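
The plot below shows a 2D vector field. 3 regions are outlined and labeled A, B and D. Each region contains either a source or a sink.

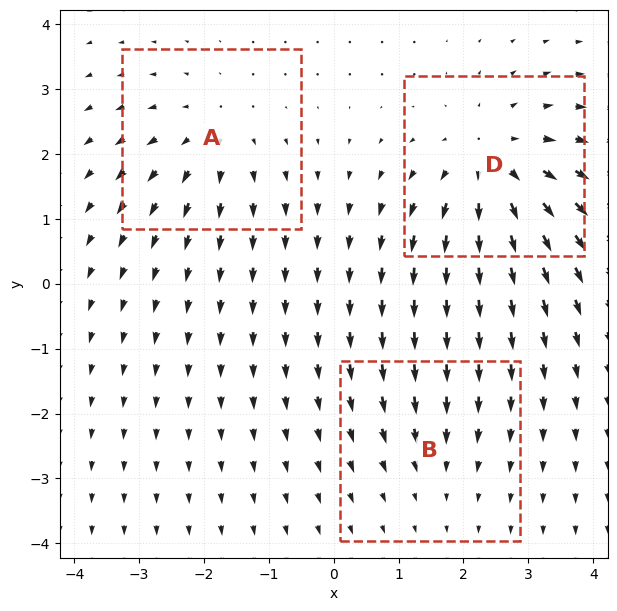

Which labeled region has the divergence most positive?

Divergence at each region's feature centre — A: about +3, B: about -2, D: about +5. Region D is most positive.

D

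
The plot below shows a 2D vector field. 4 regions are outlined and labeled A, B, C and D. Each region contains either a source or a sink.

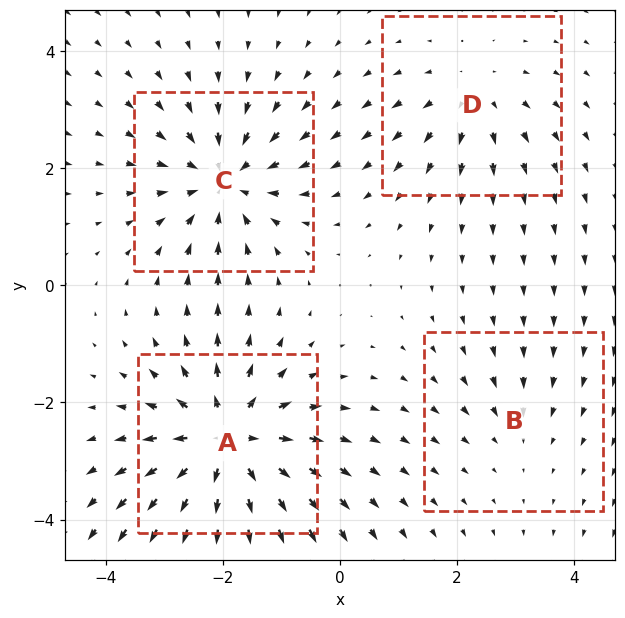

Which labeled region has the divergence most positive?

Divergence at each region's feature centre — A: about +7, B: about -2, C: about -5, D: about +3. Region A is most positive.

A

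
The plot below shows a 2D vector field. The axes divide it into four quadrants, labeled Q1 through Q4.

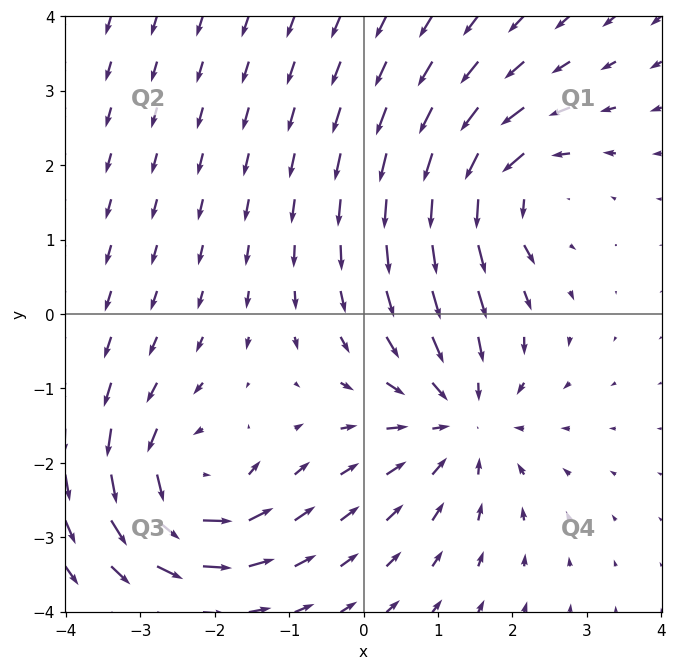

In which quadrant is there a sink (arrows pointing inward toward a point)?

Q4

The sink sits at approximately (1.3, -1.4), which lies in quadrant Q4. The divergence there is about -4, negative as expected for a sink.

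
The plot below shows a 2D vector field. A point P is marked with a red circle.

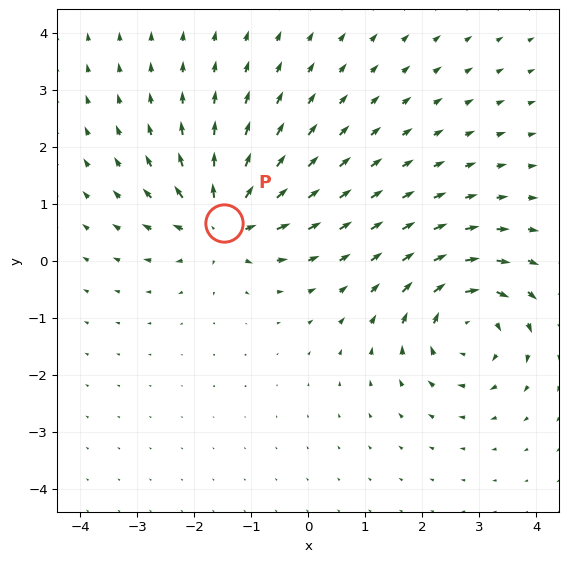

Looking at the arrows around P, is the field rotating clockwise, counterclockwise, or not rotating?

not rotating

Near P at (-1.5, 0.7) the arrows show no circulation. The curl there is ≈0.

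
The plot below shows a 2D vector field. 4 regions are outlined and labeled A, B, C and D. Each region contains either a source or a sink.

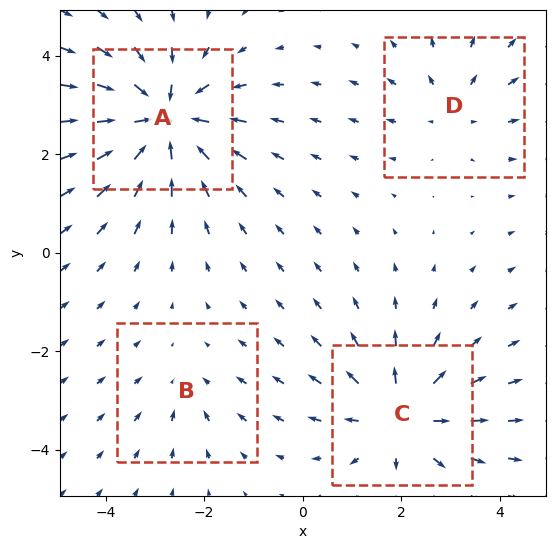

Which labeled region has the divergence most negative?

A

Divergence at each region's feature centre — A: about -6, B: about -2, C: about +5, D: about +3. Region A is most negative.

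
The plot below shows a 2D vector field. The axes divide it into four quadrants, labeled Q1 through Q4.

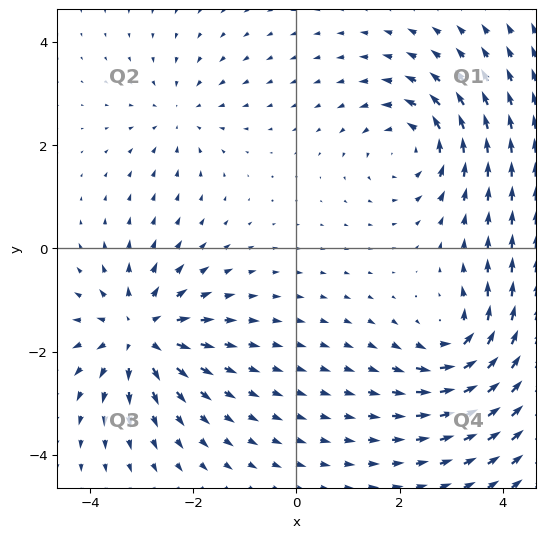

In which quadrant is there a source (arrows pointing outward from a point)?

The source sits at approximately (-3.0, -1.6), which lies in quadrant Q3. The divergence there is about +6, positive as expected for a source.

Q3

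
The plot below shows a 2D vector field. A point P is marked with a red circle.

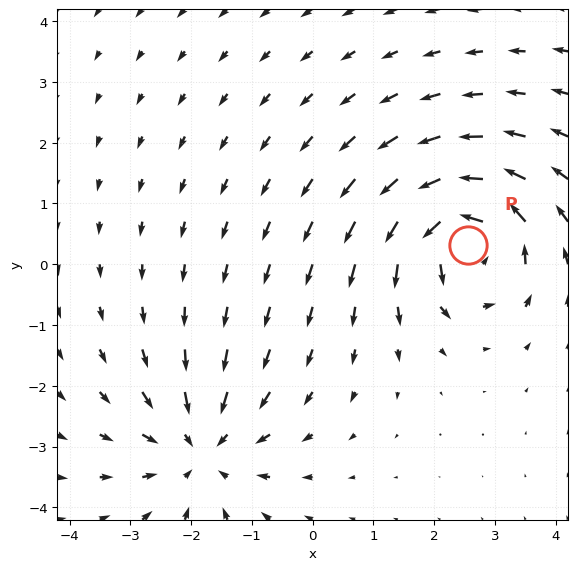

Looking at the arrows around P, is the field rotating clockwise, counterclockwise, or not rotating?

counterclockwise

Near P at (2.6, 0.3) the arrows circulate counterclockwise. The curl (z-component) there is about +6; positive curl means counterclockwise rotation.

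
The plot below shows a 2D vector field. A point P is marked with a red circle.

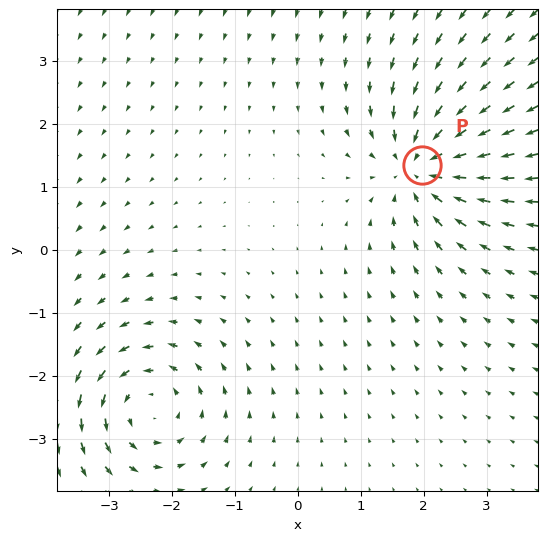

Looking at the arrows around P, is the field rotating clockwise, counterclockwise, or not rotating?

not rotating

Near P at (2.0, 1.3) the arrows show no circulation. The curl there is ≈0.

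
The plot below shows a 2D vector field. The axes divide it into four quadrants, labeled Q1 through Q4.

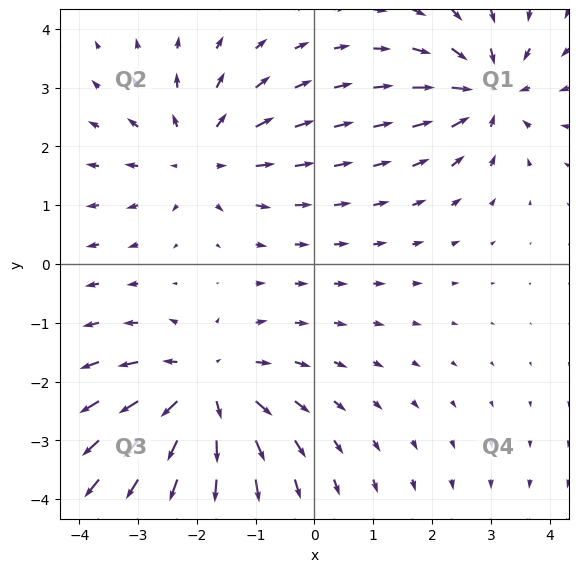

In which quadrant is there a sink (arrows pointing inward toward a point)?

The sink sits at approximately (2.9, 2.9), which lies in quadrant Q1. The divergence there is about -5, negative as expected for a sink.

Q1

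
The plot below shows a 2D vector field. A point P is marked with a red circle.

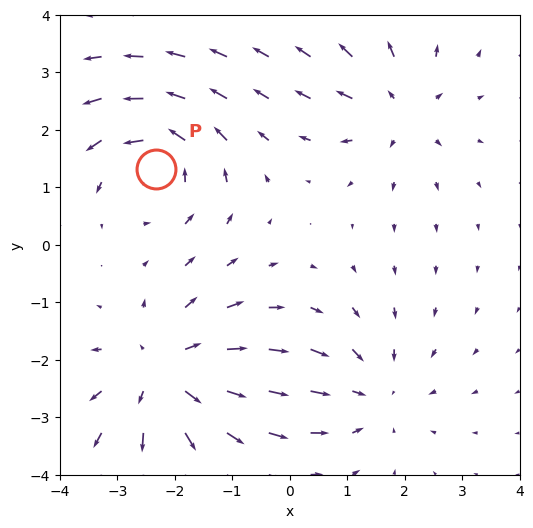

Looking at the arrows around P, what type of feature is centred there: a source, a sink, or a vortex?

vortex

At P (-2.3, 1.3) the arrows circulate counterclockwise. Divergence ≈0, curl about +4 — near-zero divergence with nonzero curl is a vortex.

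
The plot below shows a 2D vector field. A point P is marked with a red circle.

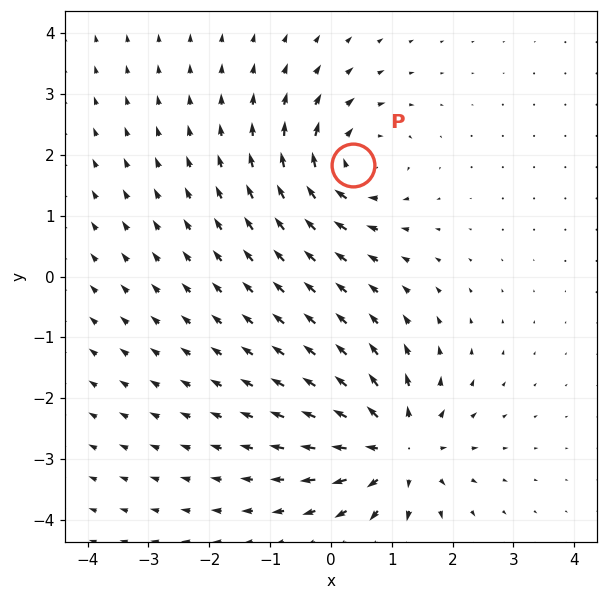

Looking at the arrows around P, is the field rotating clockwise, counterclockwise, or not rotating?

Near P at (0.4, 1.8) the arrows circulate clockwise. The curl (z-component) there is about -5; negative curl means clockwise rotation.

clockwise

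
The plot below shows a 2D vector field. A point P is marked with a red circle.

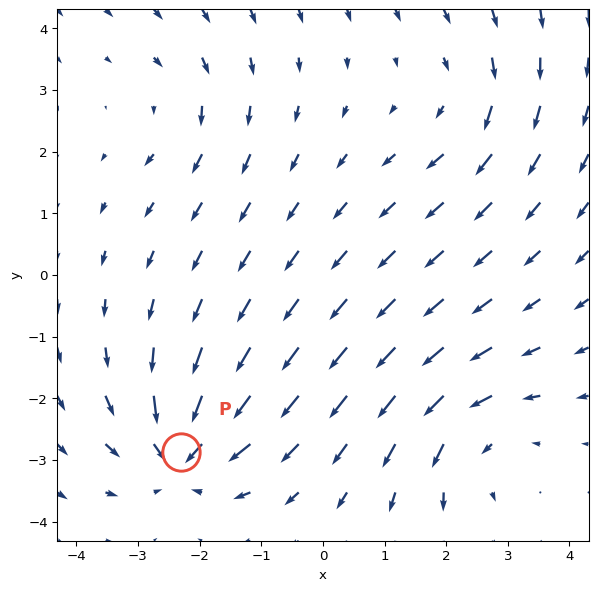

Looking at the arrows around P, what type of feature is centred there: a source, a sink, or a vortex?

At P (-2.3, -2.9) the arrows converge inward. Divergence about -6, curl ≈0 — negative divergence with near-zero curl is a sink.

sink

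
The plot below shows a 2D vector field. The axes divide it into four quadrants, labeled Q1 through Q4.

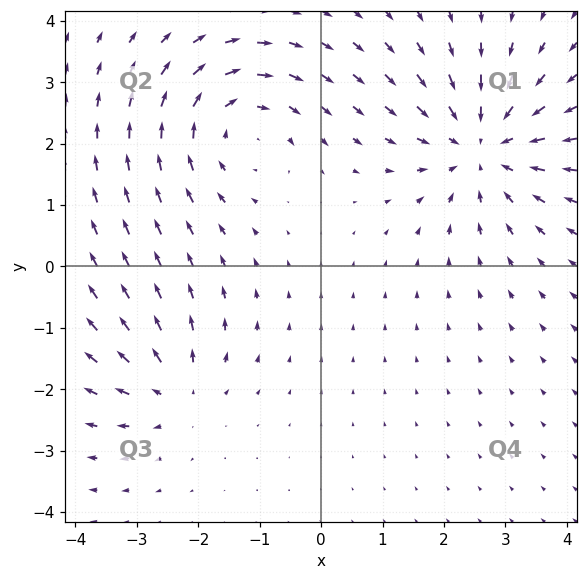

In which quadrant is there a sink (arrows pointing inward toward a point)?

Q1

The sink sits at approximately (2.6, 1.9), which lies in quadrant Q1. The divergence there is about -4, negative as expected for a sink.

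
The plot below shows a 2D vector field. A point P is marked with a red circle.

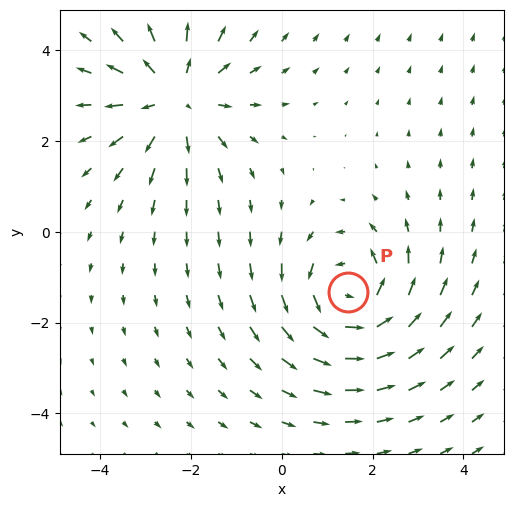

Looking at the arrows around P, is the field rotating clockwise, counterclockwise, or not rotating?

counterclockwise

Near P at (1.5, -1.3) the arrows circulate counterclockwise. The curl (z-component) there is about +4; positive curl means counterclockwise rotation.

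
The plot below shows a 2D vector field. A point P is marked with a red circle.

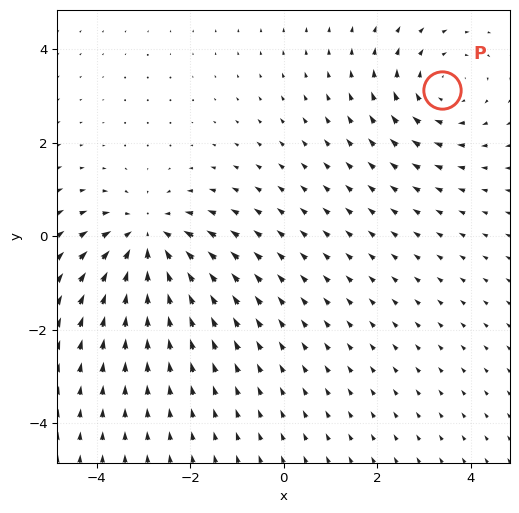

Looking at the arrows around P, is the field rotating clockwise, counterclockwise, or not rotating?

Near P at (3.4, 3.1) the arrows circulate clockwise. The curl (z-component) there is about -2; negative curl means clockwise rotation.

clockwise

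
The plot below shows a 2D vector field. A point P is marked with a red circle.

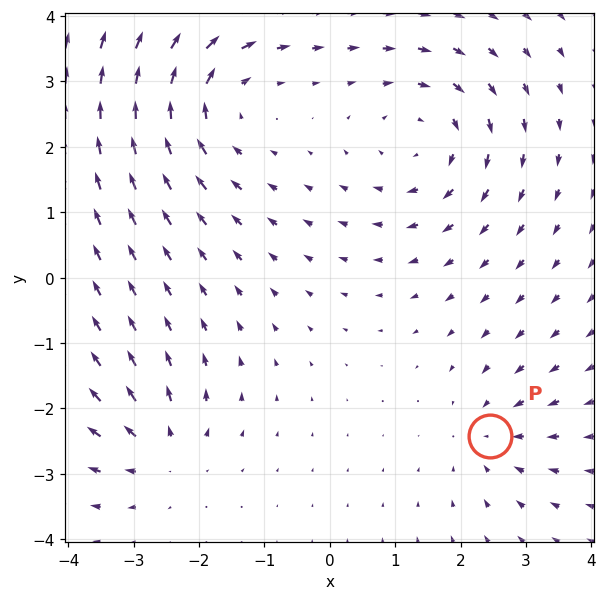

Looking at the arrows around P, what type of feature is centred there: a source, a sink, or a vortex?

At P (2.4, -2.4) the arrows converge inward. Divergence about -3, curl ≈0 — negative divergence with near-zero curl is a sink.

sink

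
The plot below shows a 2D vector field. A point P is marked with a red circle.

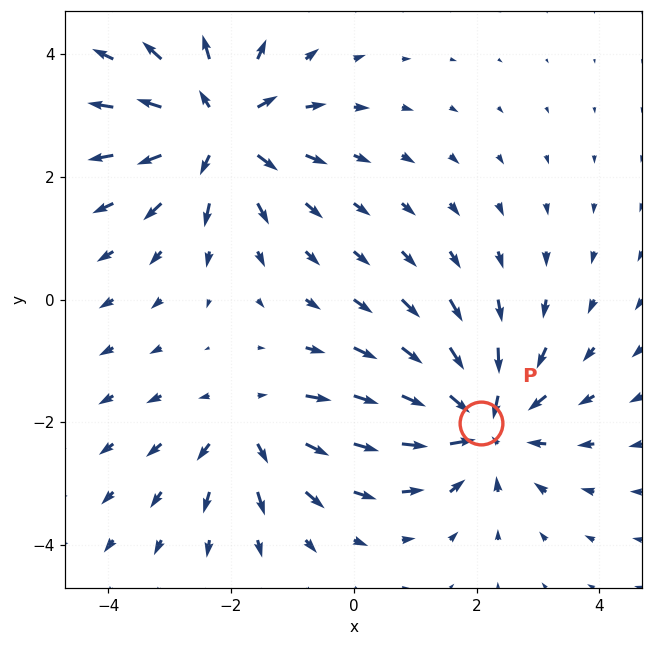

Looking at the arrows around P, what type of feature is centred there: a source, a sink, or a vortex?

sink

At P (2.1, -2.0) the arrows converge inward. Divergence about -5, curl ≈0 — negative divergence with near-zero curl is a sink.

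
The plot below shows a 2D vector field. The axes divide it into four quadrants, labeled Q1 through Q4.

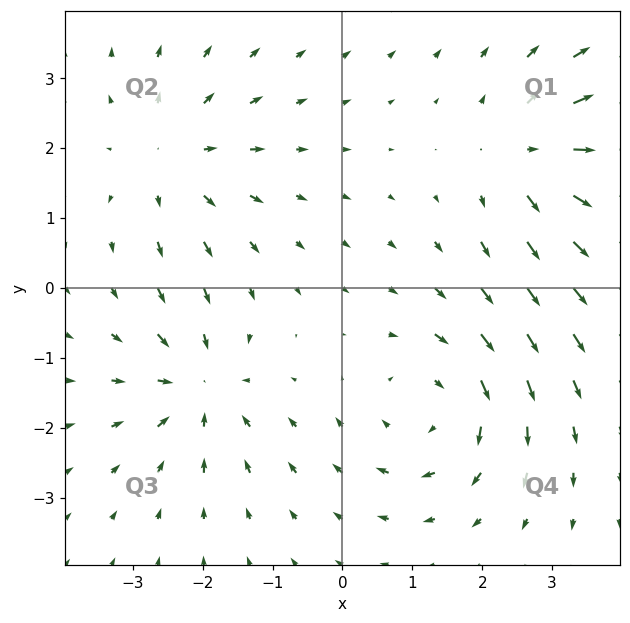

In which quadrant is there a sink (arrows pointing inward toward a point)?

The sink sits at approximately (-2.0, -1.4), which lies in quadrant Q3. The divergence there is about -5, negative as expected for a sink.

Q3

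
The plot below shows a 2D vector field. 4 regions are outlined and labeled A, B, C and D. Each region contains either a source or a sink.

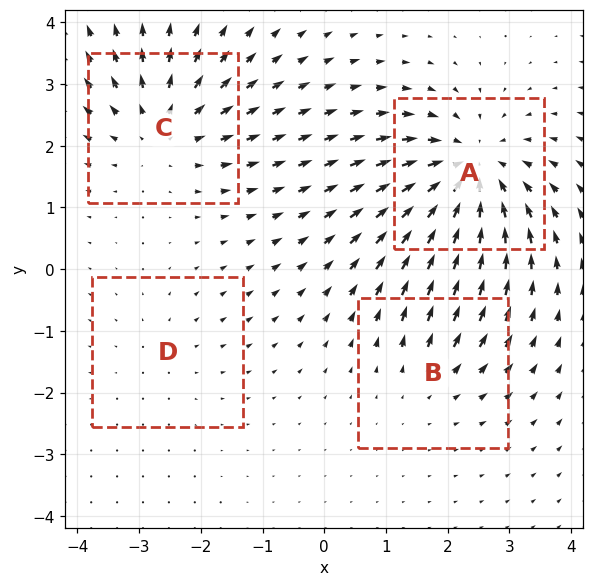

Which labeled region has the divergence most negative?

Divergence at each region's feature centre — A: about -7, B: about +3, C: about +5, D: about +2. Region A is most negative.

A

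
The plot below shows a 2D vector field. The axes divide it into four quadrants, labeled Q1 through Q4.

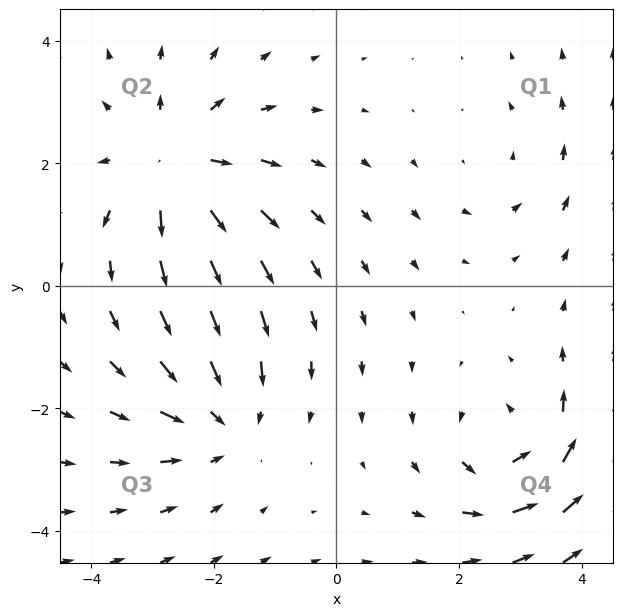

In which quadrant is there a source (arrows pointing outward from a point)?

Q2

The source sits at approximately (-2.7, 2.0), which lies in quadrant Q2. The divergence there is about +5, positive as expected for a source.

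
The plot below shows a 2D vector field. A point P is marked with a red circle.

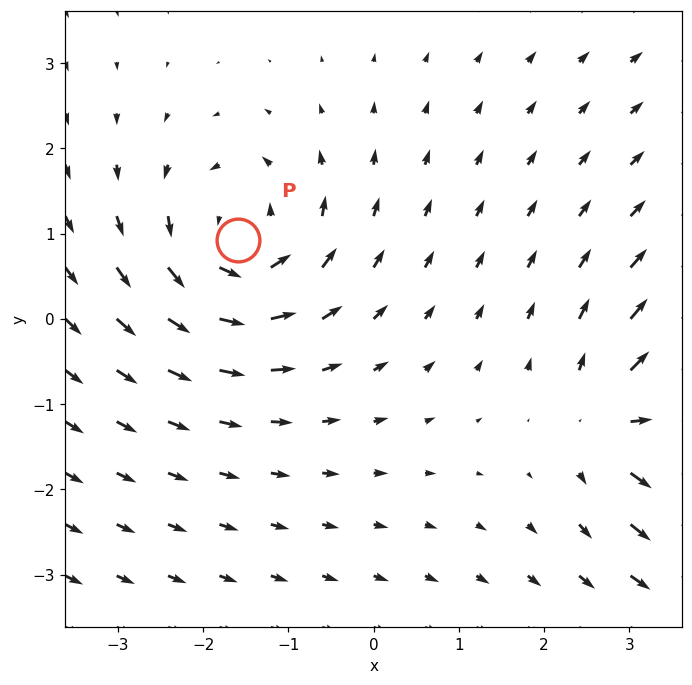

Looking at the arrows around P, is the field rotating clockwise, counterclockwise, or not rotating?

Near P at (-1.6, 0.9) the arrows circulate counterclockwise. The curl (z-component) there is about +4; positive curl means counterclockwise rotation.

counterclockwise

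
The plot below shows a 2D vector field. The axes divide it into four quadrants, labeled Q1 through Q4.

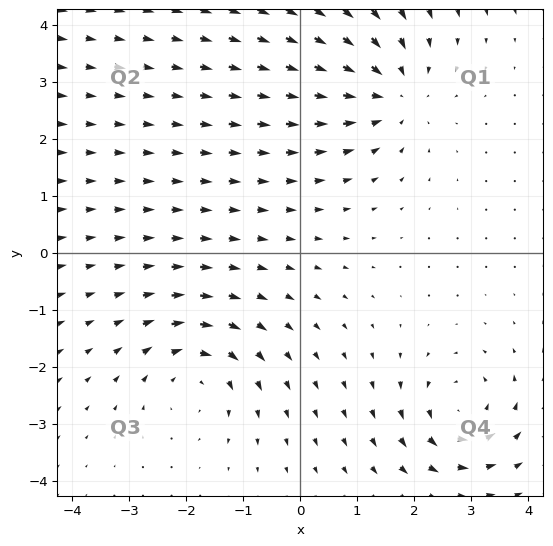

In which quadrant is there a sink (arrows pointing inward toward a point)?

The sink sits at approximately (1.6, 2.8), which lies in quadrant Q1. The divergence there is about -3, negative as expected for a sink.

Q1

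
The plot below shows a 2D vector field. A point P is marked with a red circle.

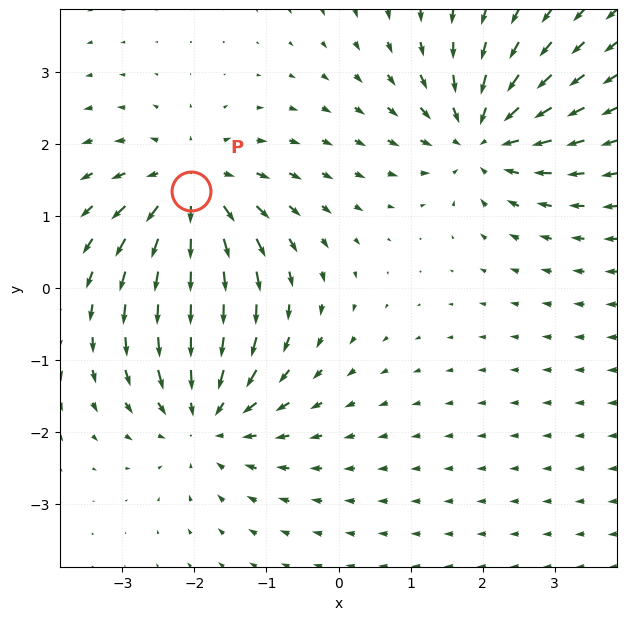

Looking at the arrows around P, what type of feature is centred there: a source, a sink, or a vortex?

At P (-2.0, 1.3) the arrows spread outward. Divergence about +6, curl ≈0 — positive divergence with near-zero curl is a source.

source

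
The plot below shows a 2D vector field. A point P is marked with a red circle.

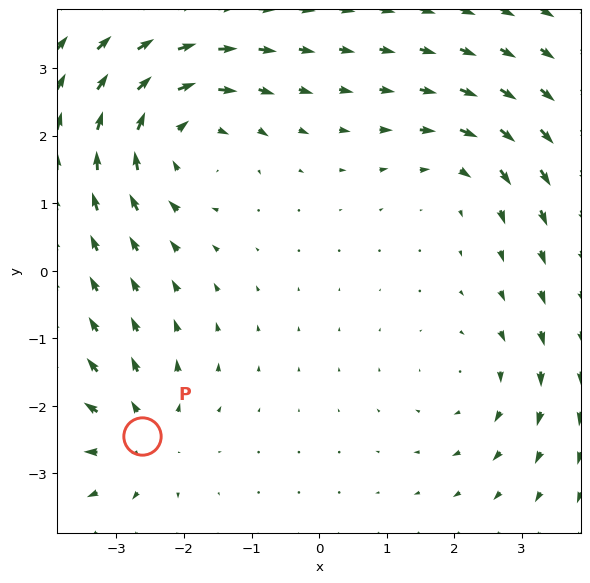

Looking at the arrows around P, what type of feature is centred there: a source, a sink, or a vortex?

At P (-2.6, -2.4) the arrows spread outward. Divergence about +3, curl ≈0 — positive divergence with near-zero curl is a source.

source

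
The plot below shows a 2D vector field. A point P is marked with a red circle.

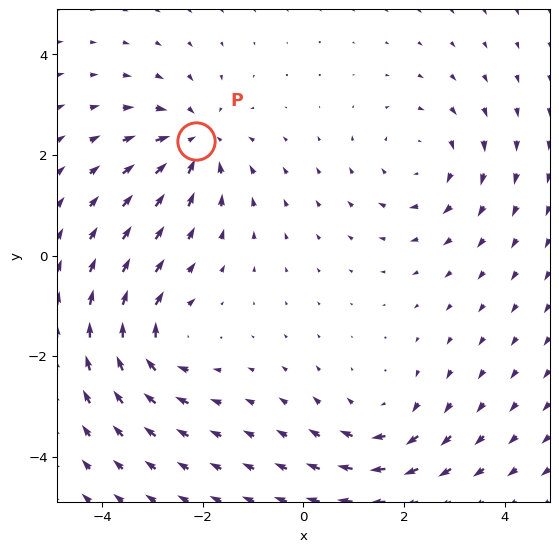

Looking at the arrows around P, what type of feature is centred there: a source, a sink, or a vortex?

sink

At P (-2.1, 2.3) the arrows converge inward. Divergence about -5, curl ≈0 — negative divergence with near-zero curl is a sink.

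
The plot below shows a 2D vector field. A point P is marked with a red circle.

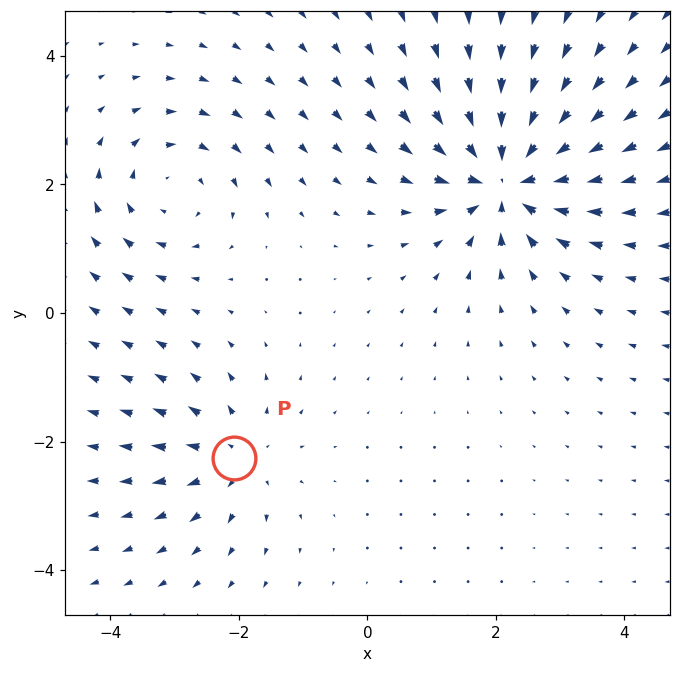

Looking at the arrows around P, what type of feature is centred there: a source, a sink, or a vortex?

source

At P (-2.1, -2.2) the arrows spread outward. Divergence about +3, curl ≈0 — positive divergence with near-zero curl is a source.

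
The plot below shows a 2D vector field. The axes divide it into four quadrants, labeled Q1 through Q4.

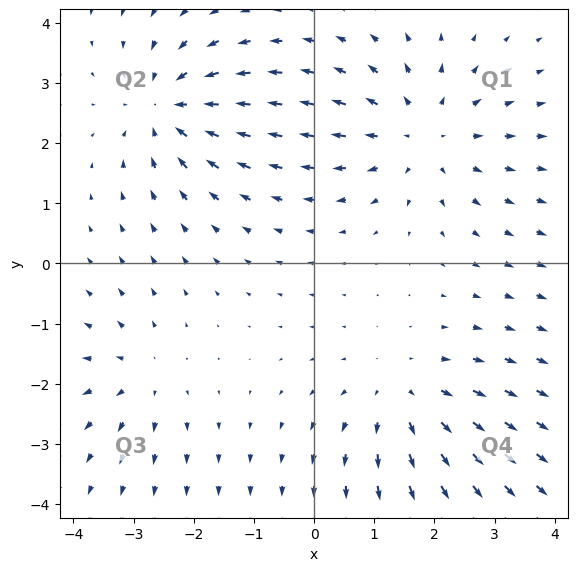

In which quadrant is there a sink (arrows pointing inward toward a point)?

Q2

The sink sits at approximately (-2.4, 2.6), which lies in quadrant Q2. The divergence there is about -4, negative as expected for a sink.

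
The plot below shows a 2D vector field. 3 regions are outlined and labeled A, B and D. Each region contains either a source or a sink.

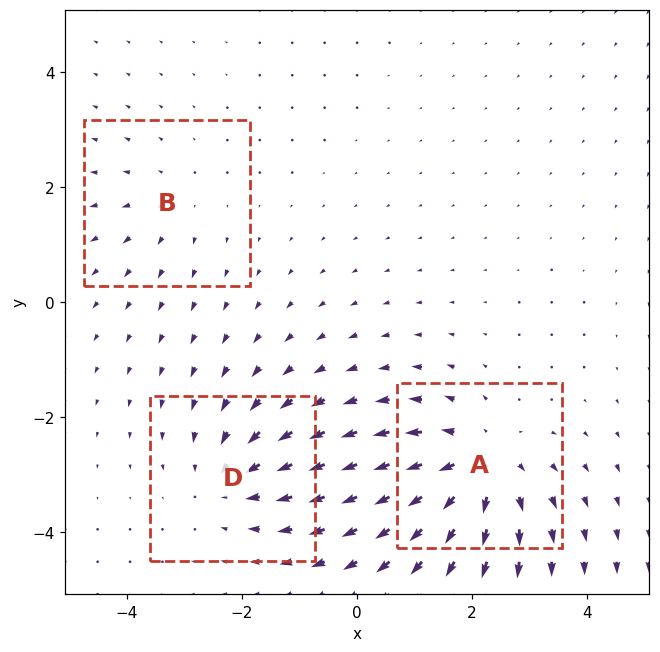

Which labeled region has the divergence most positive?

A

Divergence at each region's feature centre — A: about +5, B: about +2, D: about -3. Region A is most positive.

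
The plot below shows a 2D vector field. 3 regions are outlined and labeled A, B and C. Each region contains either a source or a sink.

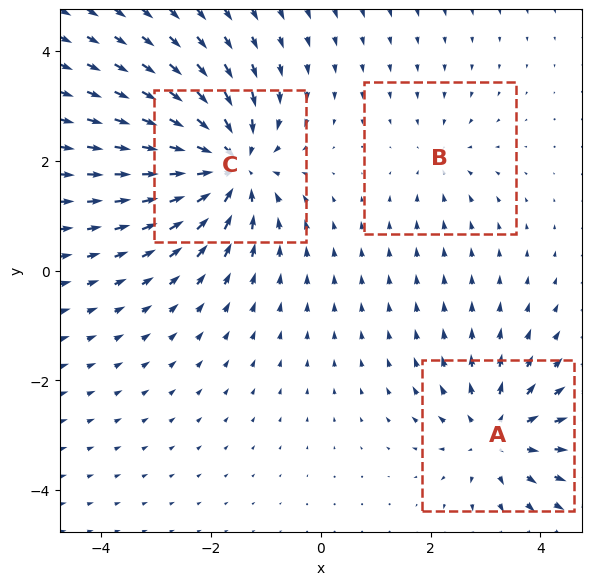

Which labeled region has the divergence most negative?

C

Divergence at each region's feature centre — A: about +4, B: about -2, C: about -5. Region C is most negative.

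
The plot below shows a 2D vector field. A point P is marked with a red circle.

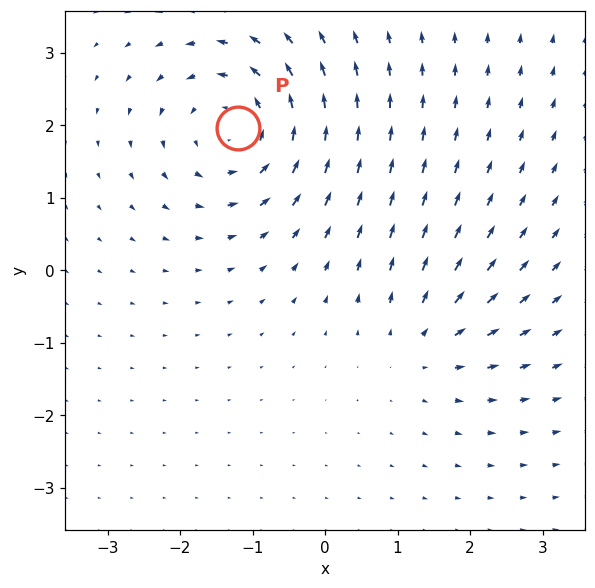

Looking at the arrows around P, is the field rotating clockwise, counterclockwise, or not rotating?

counterclockwise

Near P at (-1.2, 2.0) the arrows circulate counterclockwise. The curl (z-component) there is about +5; positive curl means counterclockwise rotation.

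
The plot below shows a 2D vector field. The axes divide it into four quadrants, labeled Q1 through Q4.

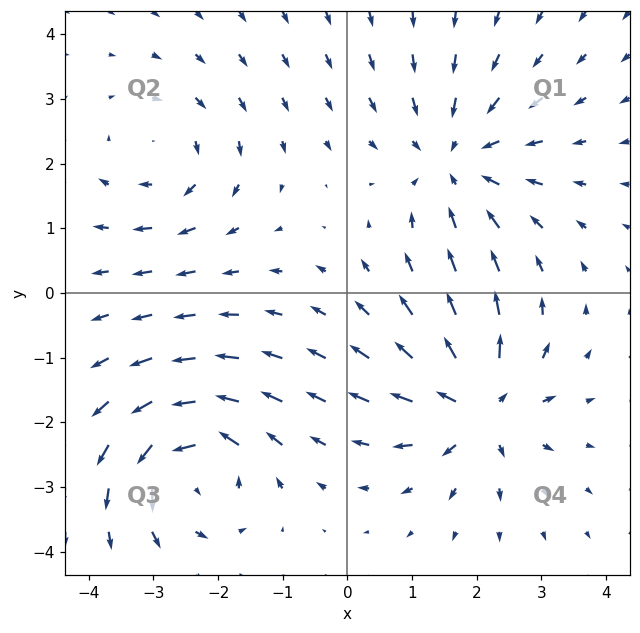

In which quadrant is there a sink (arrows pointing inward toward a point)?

Q1

The sink sits at approximately (1.7, 2.0), which lies in quadrant Q1. The divergence there is about -4, negative as expected for a sink.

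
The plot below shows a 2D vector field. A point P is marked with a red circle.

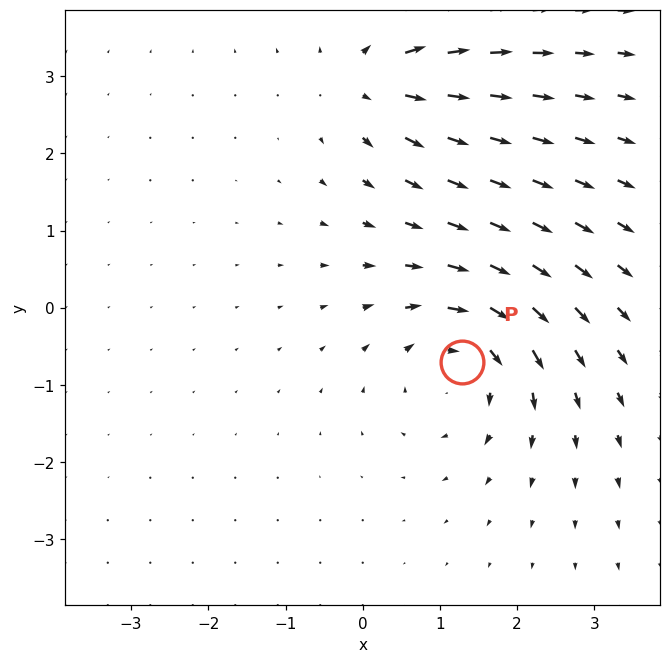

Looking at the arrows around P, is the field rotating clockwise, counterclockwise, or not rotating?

Near P at (1.3, -0.7) the arrows circulate clockwise. The curl (z-component) there is about -5; negative curl means clockwise rotation.

clockwise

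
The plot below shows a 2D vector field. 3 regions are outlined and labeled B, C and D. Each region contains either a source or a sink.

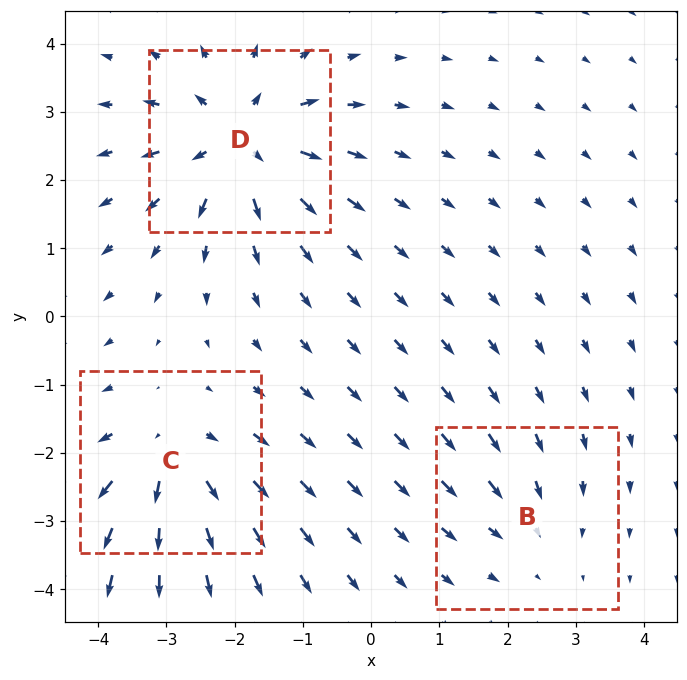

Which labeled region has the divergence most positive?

D

Divergence at each region's feature centre — B: about -2, C: about +4, D: about +5. Region D is most positive.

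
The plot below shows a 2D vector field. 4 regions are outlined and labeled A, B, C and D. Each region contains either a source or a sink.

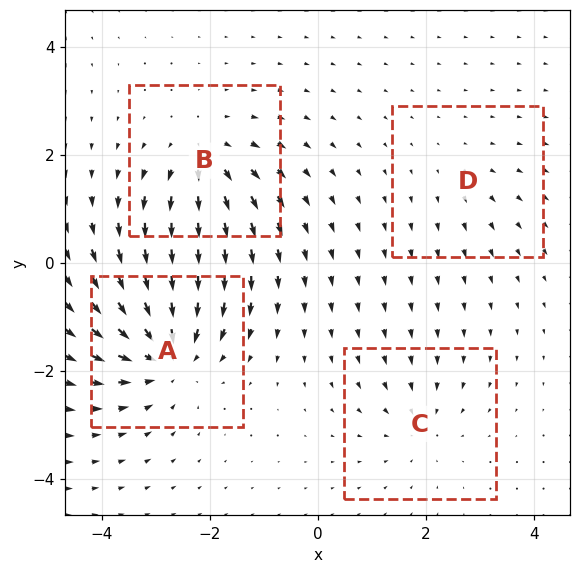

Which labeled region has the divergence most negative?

Divergence at each region's feature centre — A: about -7, B: about +5, C: about -3, D: about +2. Region A is most negative.

A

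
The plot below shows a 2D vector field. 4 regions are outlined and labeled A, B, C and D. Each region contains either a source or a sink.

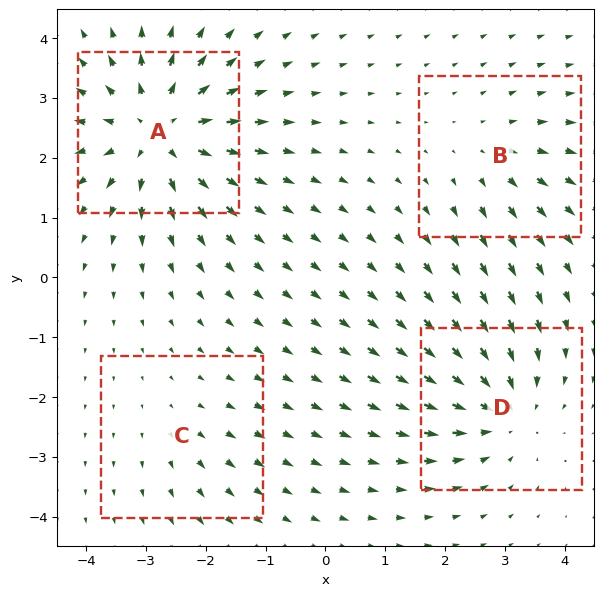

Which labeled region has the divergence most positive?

A

Divergence at each region's feature centre — A: about +7, B: about +3, C: about +2, D: about -5. Region A is most positive.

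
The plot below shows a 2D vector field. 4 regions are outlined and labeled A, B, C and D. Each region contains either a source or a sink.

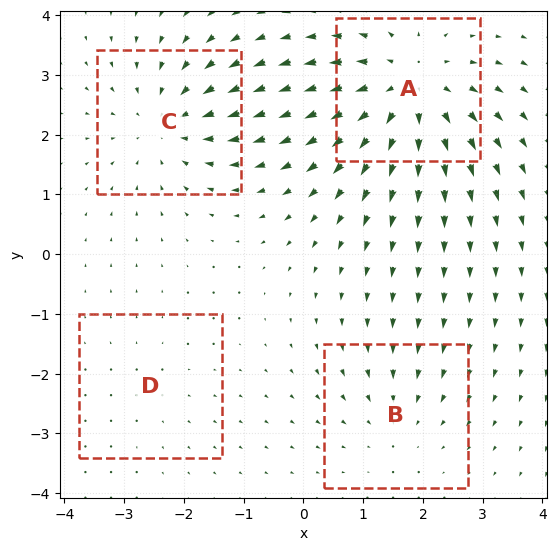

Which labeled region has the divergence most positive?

Divergence at each region's feature centre — A: about +6, B: about -3, C: about -5, D: about +2. Region A is most positive.

A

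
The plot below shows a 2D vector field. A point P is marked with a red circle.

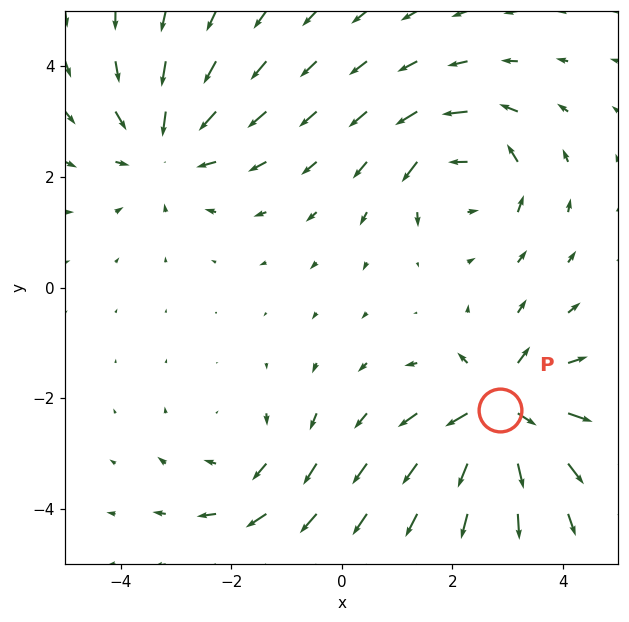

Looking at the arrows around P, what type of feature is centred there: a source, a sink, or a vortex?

At P (2.9, -2.2) the arrows spread outward. Divergence about +7, curl ≈0 — positive divergence with near-zero curl is a source.

source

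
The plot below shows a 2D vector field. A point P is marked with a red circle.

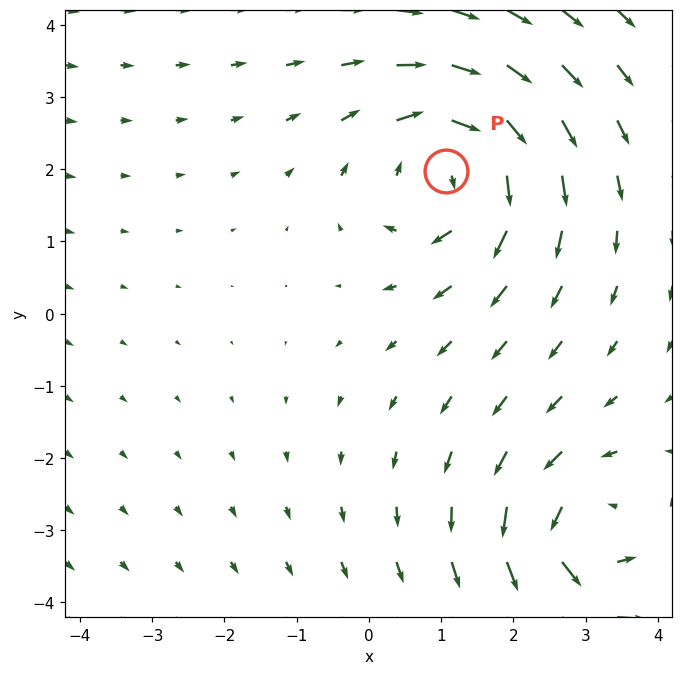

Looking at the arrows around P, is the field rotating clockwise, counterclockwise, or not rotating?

Near P at (1.1, 2.0) the arrows circulate clockwise. The curl (z-component) there is about -4; negative curl means clockwise rotation.

clockwise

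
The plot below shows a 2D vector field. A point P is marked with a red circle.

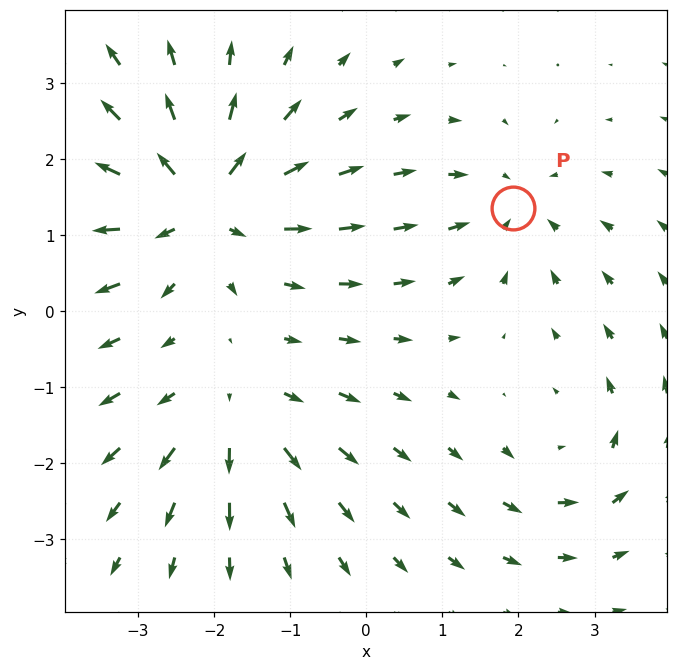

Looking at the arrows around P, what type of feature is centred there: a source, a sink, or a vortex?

sink

At P (1.9, 1.4) the arrows converge inward. Divergence about -3, curl ≈0 — negative divergence with near-zero curl is a sink.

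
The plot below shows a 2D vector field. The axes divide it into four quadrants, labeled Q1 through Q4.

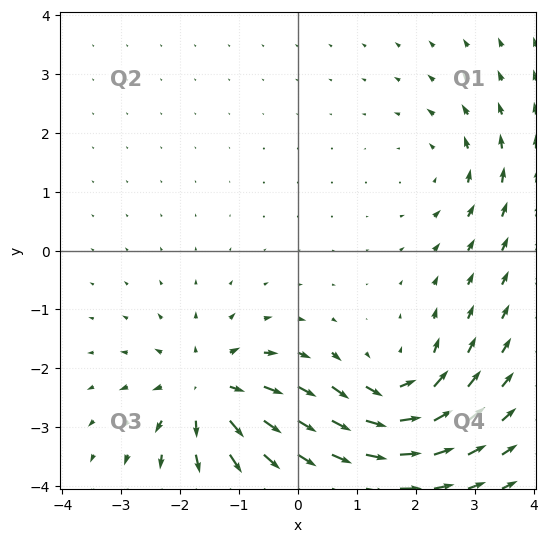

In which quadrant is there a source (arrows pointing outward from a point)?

The source sits at approximately (-1.5, -2.4), which lies in quadrant Q3. The divergence there is about +6, positive as expected for a source.

Q3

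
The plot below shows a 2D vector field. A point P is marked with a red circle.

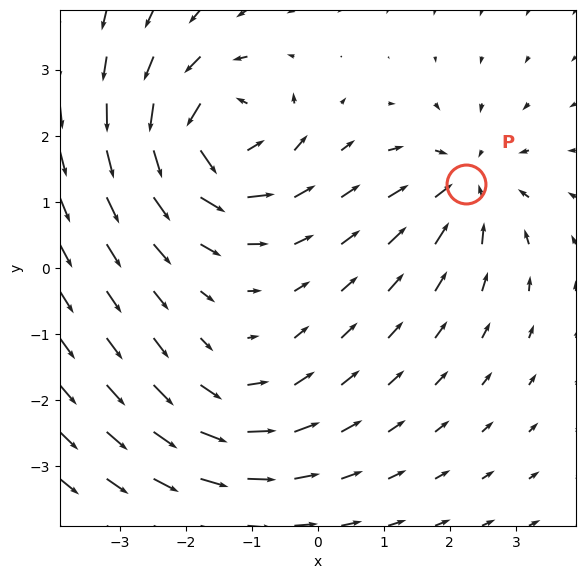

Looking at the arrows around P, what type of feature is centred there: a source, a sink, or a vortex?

At P (2.2, 1.3) the arrows converge inward. Divergence about -4, curl ≈0 — negative divergence with near-zero curl is a sink.

sink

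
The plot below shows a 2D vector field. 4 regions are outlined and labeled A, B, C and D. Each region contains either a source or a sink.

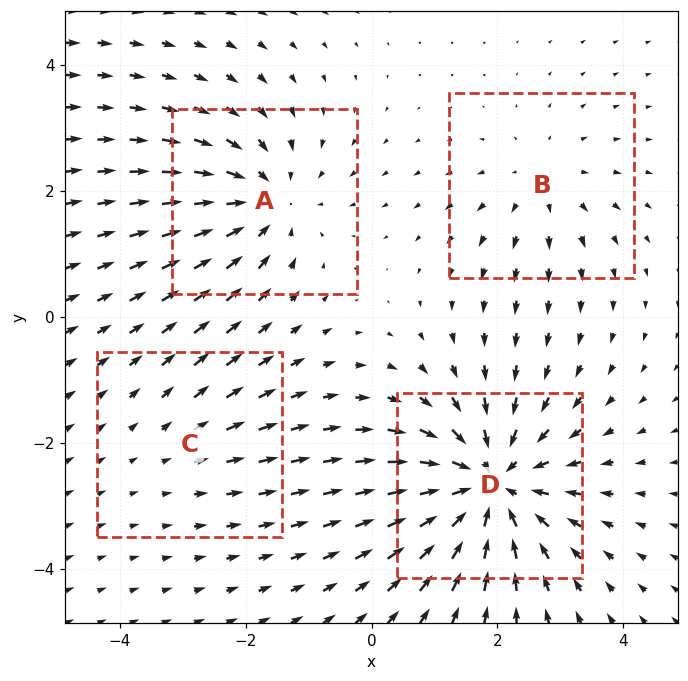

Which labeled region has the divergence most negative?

D

Divergence at each region's feature centre — A: about -5, B: about +3, C: about +2, D: about -7. Region D is most negative.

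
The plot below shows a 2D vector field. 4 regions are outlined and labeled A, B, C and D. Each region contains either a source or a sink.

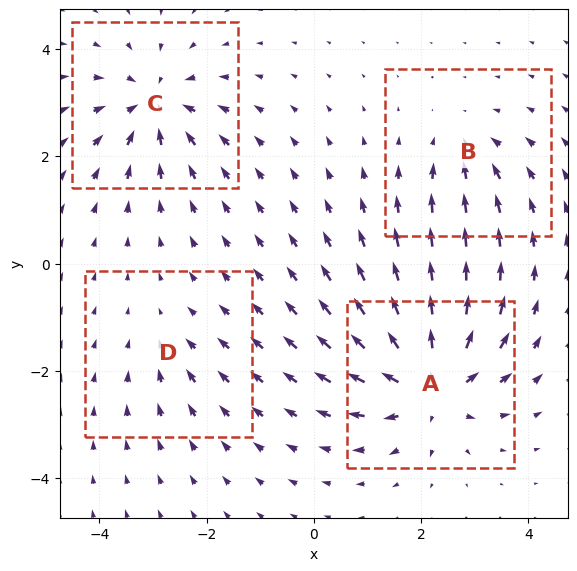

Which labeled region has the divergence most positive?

A

Divergence at each region's feature centre — A: about +8, B: about -4, C: about -6, D: about -2. Region A is most positive.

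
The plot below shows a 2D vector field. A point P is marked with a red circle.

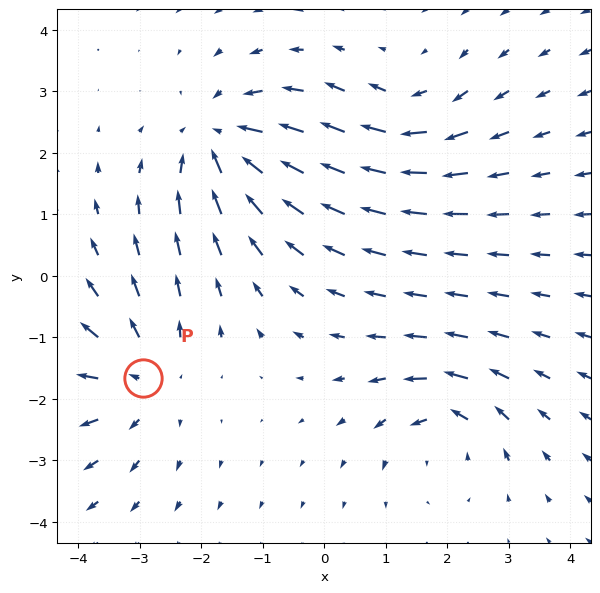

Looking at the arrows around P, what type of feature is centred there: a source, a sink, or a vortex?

At P (-2.9, -1.7) the arrows spread outward. Divergence about +4, curl ≈0 — positive divergence with near-zero curl is a source.

source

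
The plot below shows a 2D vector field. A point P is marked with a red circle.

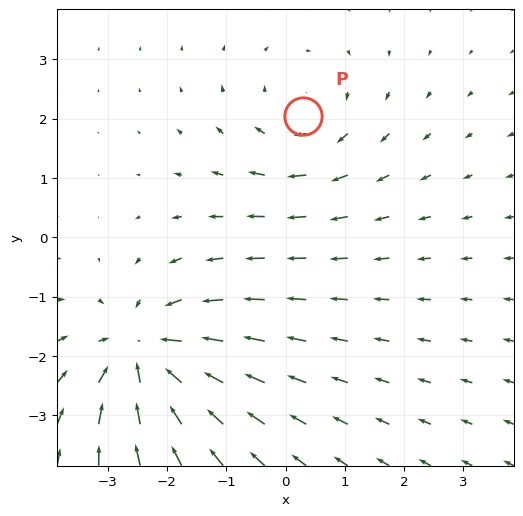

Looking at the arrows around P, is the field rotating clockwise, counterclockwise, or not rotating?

clockwise

Near P at (0.3, 2.0) the arrows circulate clockwise. The curl (z-component) there is about -2; negative curl means clockwise rotation.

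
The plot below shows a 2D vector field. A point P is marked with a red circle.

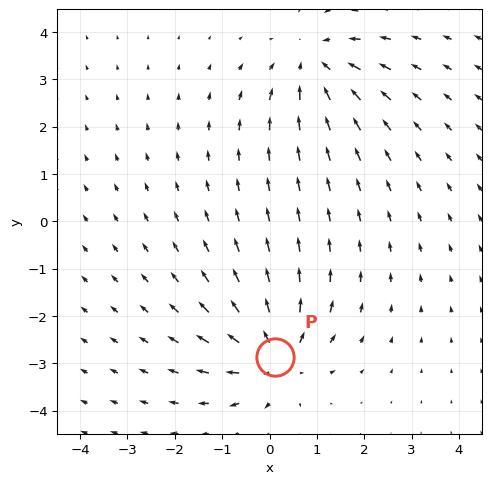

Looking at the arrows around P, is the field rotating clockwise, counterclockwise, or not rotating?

not rotating

Near P at (0.1, -2.9) the arrows show no circulation. The curl there is ≈0.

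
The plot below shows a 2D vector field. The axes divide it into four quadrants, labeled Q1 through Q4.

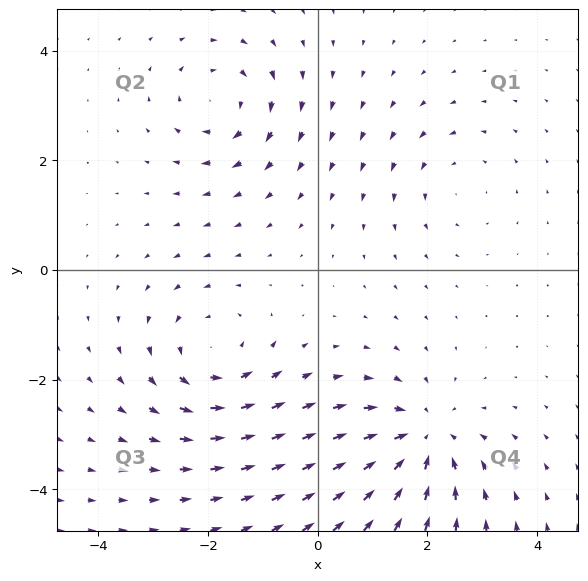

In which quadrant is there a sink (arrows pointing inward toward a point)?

The sink sits at approximately (1.9, -3.1), which lies in quadrant Q4. The divergence there is about -5, negative as expected for a sink.

Q4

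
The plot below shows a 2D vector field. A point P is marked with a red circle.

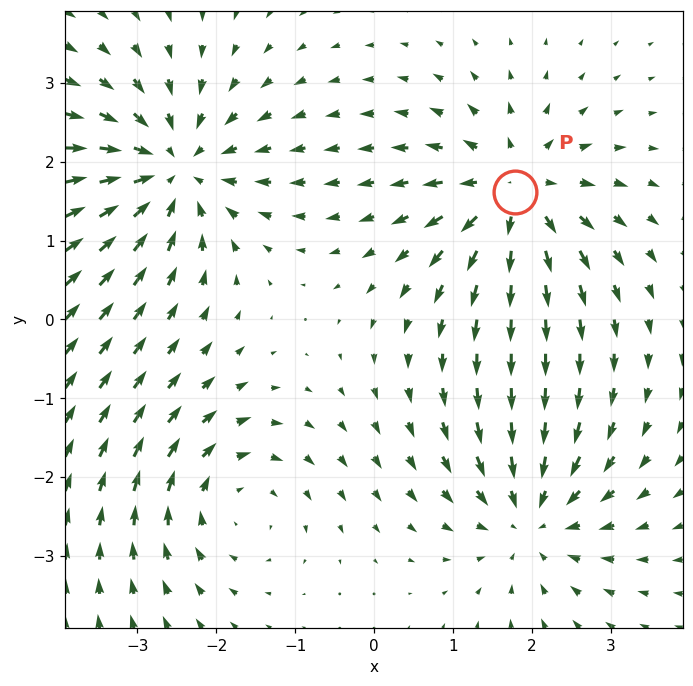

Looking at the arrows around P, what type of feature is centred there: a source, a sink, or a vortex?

At P (1.8, 1.6) the arrows spread outward. Divergence about +6, curl ≈0 — positive divergence with near-zero curl is a source.

source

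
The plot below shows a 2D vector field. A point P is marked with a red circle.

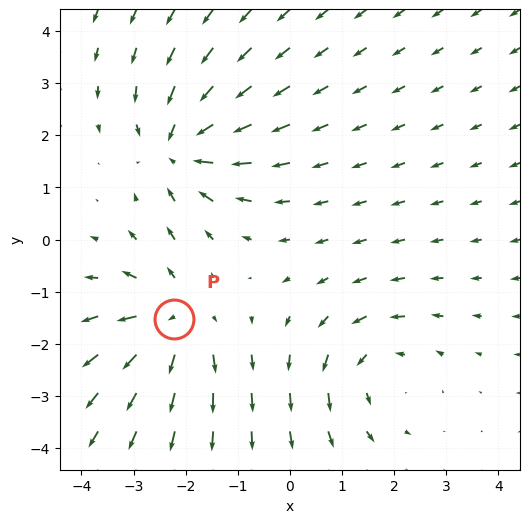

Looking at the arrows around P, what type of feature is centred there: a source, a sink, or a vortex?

At P (-2.2, -1.5) the arrows spread outward. Divergence about +3, curl ≈0 — positive divergence with near-zero curl is a source.

source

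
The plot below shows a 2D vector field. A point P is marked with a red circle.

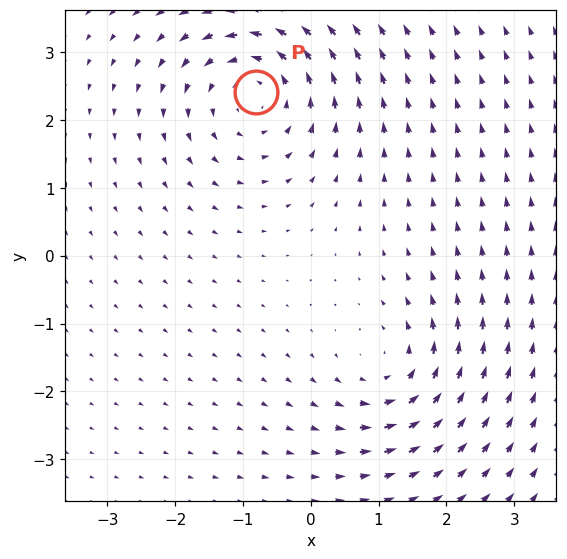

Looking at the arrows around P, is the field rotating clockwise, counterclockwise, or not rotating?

Near P at (-0.8, 2.4) the arrows circulate counterclockwise. The curl (z-component) there is about +4; positive curl means counterclockwise rotation.

counterclockwise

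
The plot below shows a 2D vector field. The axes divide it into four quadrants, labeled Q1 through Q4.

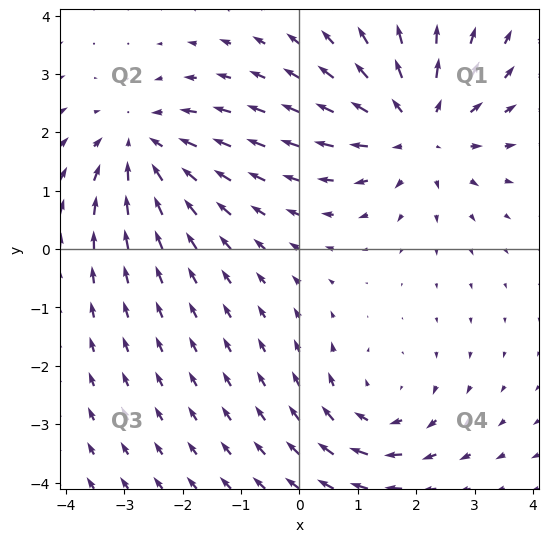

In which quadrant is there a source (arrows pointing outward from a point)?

The source sits at approximately (2.0, 2.1), which lies in quadrant Q1. The divergence there is about +4, positive as expected for a source.

Q1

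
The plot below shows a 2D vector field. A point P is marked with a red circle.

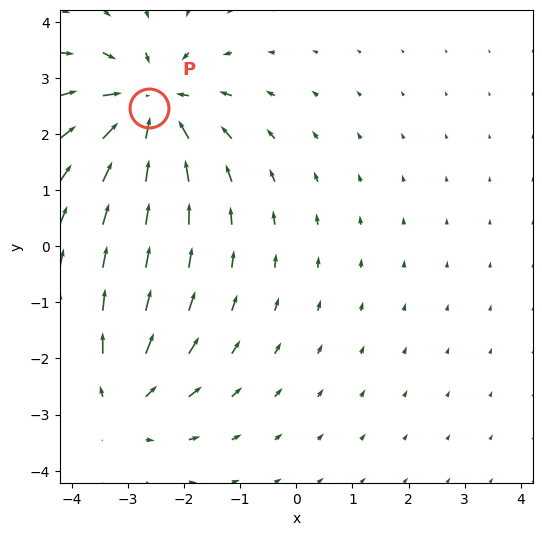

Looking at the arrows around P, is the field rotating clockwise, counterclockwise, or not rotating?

Near P at (-2.6, 2.5) the arrows show no circulation. The curl there is ≈0.

not rotating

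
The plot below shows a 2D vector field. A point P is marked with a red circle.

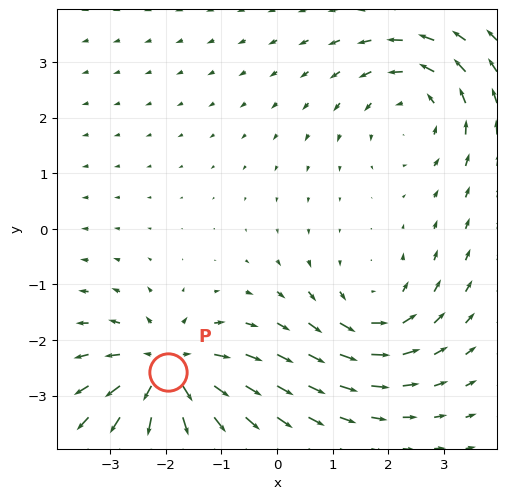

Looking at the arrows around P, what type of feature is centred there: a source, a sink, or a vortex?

At P (-2.0, -2.6) the arrows spread outward. Divergence about +5, curl ≈0 — positive divergence with near-zero curl is a source.

source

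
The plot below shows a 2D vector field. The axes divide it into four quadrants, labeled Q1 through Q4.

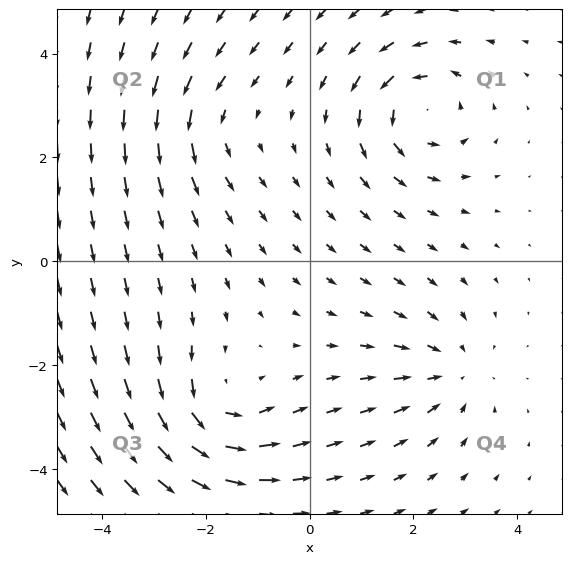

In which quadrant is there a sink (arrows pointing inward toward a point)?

Q4

The sink sits at approximately (2.7, -2.1), which lies in quadrant Q4. The divergence there is about -3, negative as expected for a sink.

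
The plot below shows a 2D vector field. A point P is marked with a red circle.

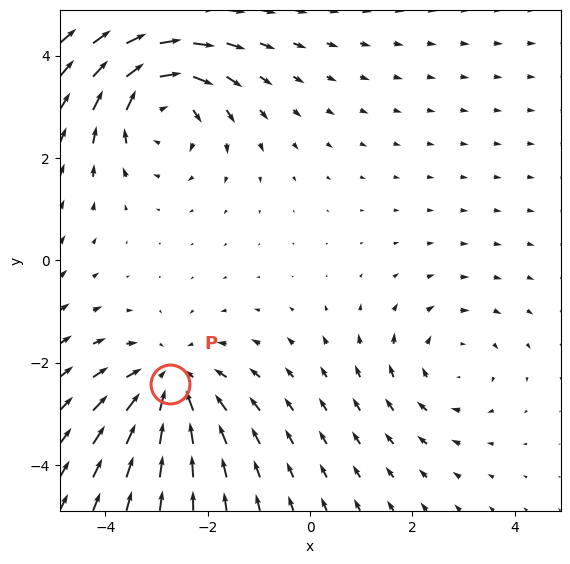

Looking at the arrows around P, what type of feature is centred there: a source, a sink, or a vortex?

At P (-2.7, -2.4) the arrows converge inward. Divergence about -3, curl ≈0 — negative divergence with near-zero curl is a sink.

sink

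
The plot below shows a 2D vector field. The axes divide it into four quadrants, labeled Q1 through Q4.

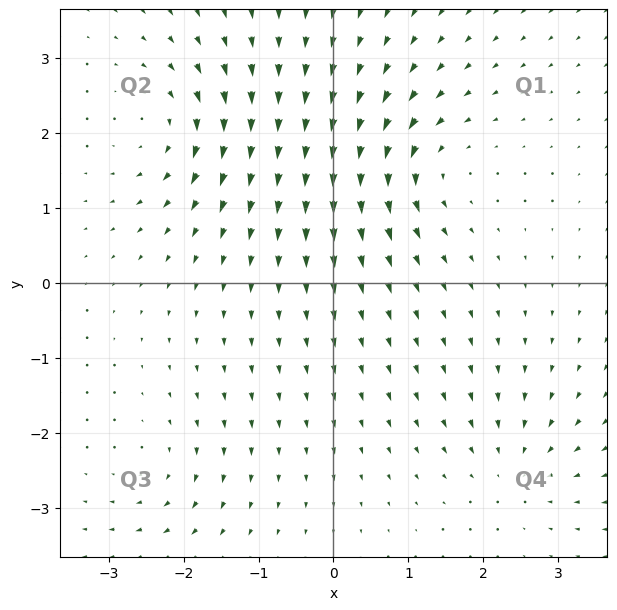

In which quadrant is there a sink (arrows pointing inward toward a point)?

The sink sits at approximately (2.4, -2.5), which lies in quadrant Q4. The divergence there is about -4, negative as expected for a sink.

Q4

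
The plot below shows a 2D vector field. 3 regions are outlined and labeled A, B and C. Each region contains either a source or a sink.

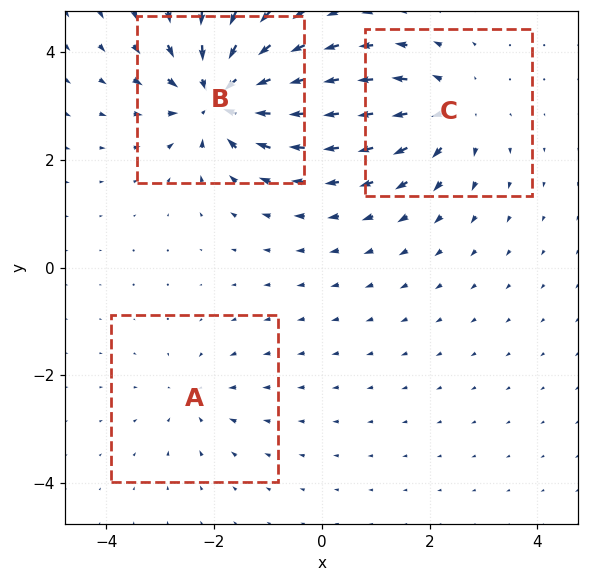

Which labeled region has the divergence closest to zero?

Divergence at each region's feature centre — A: about -2, B: about -6, C: about +3. Region A is closest to zero.

A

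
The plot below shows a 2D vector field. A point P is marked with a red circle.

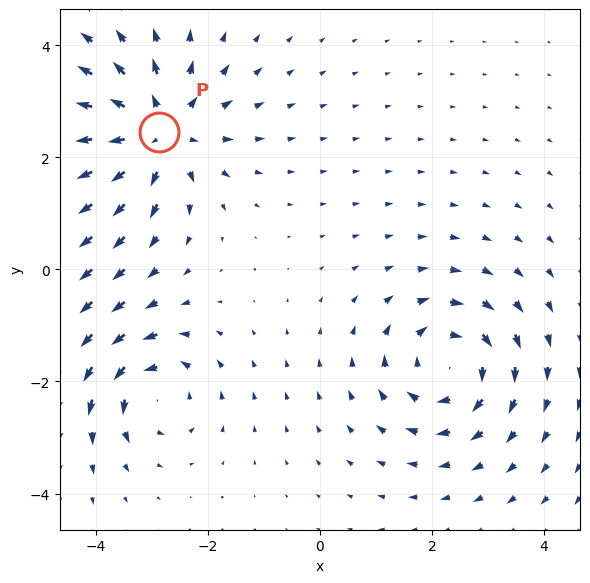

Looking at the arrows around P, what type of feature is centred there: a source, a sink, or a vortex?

source

At P (-2.9, 2.5) the arrows spread outward. Divergence about +5, curl ≈0 — positive divergence with near-zero curl is a source.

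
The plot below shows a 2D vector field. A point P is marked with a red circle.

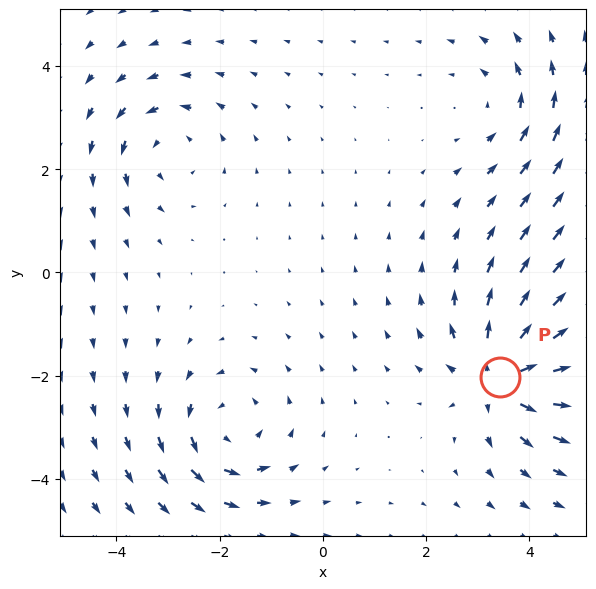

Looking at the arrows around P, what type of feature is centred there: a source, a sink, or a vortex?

At P (3.4, -2.0) the arrows spread outward. Divergence about +6, curl ≈0 — positive divergence with near-zero curl is a source.

source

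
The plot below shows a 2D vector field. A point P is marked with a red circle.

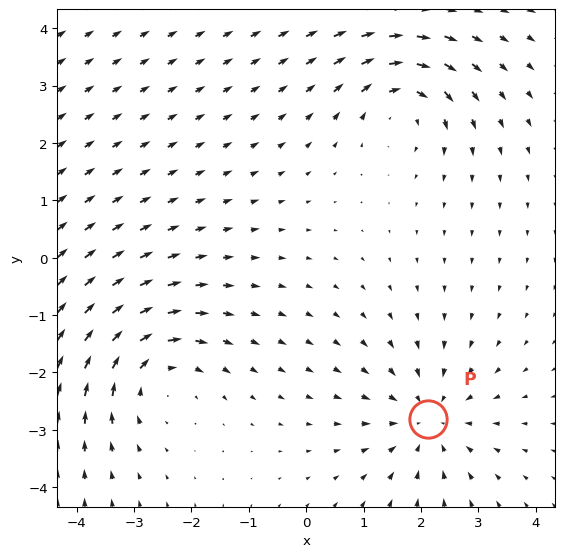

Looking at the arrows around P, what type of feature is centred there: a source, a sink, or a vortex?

At P (2.1, -2.8) the arrows converge inward. Divergence about -4, curl ≈0 — negative divergence with near-zero curl is a sink.

sink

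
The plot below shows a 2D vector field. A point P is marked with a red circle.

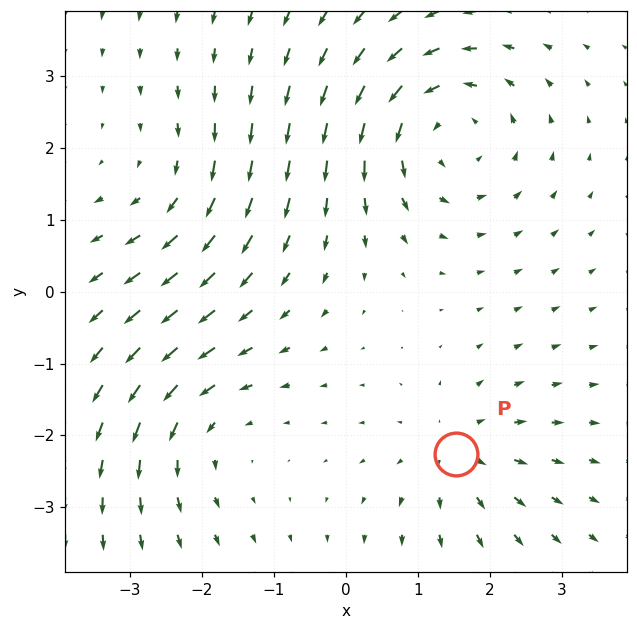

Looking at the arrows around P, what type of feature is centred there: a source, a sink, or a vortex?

source

At P (1.5, -2.3) the arrows spread outward. Divergence about +3, curl ≈0 — positive divergence with near-zero curl is a source.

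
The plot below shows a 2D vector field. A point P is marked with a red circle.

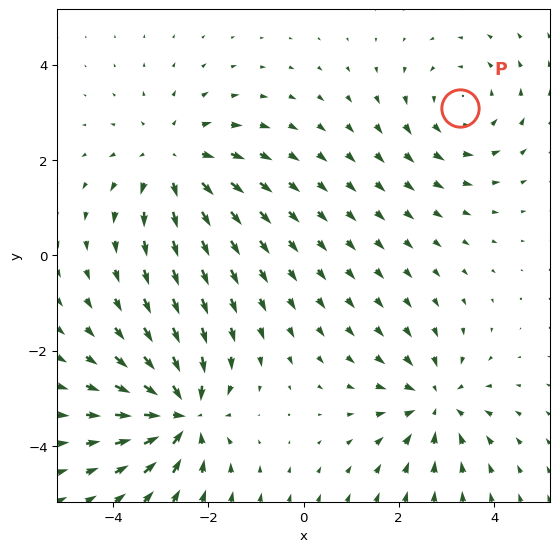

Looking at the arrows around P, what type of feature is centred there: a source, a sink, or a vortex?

At P (3.3, 3.1) the arrows circulate counterclockwise. Divergence ≈0, curl about +2 — near-zero divergence with nonzero curl is a vortex.

vortex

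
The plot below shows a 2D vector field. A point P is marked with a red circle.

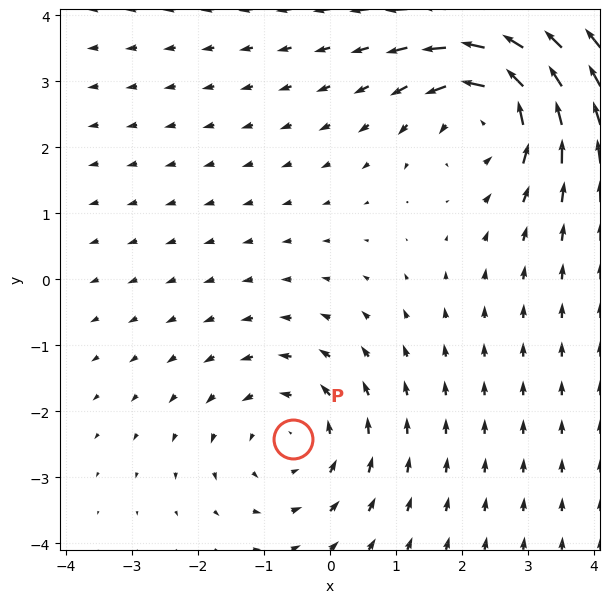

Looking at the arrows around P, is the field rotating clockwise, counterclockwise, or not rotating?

counterclockwise

Near P at (-0.6, -2.4) the arrows circulate counterclockwise. The curl (z-component) there is about +3; positive curl means counterclockwise rotation.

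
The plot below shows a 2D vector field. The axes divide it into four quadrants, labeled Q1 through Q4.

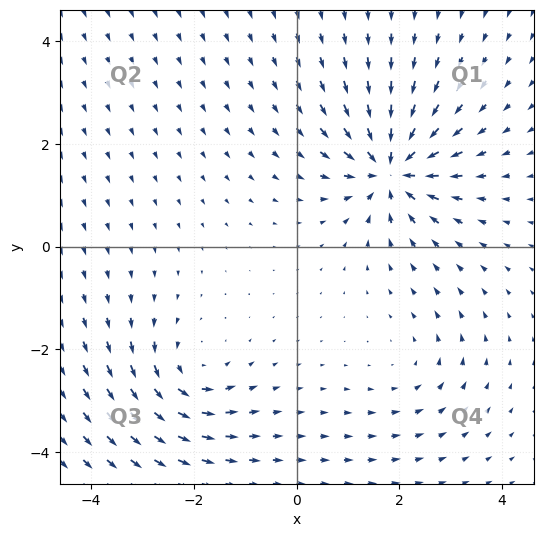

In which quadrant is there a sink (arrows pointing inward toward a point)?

The sink sits at approximately (1.8, 1.5), which lies in quadrant Q1. The divergence there is about -7, negative as expected for a sink.

Q1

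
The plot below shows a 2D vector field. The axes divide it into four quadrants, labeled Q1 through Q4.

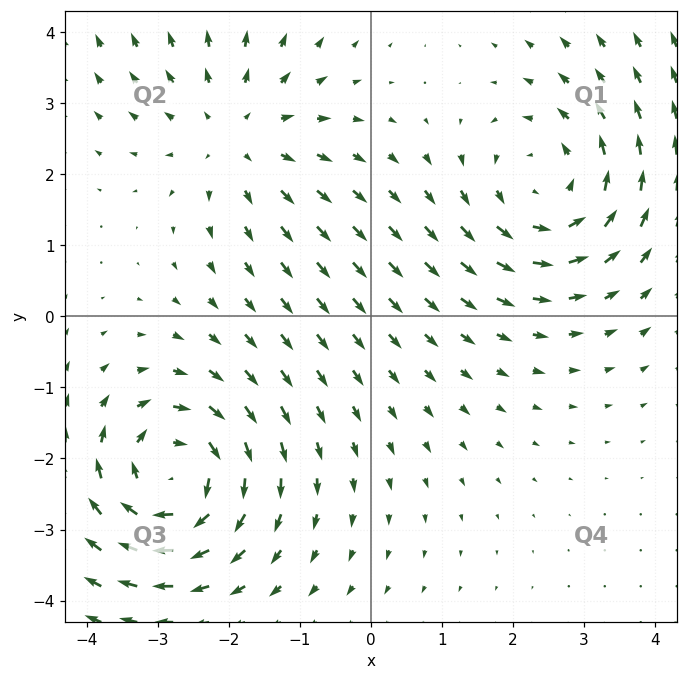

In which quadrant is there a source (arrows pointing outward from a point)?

The source sits at approximately (-1.9, 2.6), which lies in quadrant Q2. The divergence there is about +3, positive as expected for a source.

Q2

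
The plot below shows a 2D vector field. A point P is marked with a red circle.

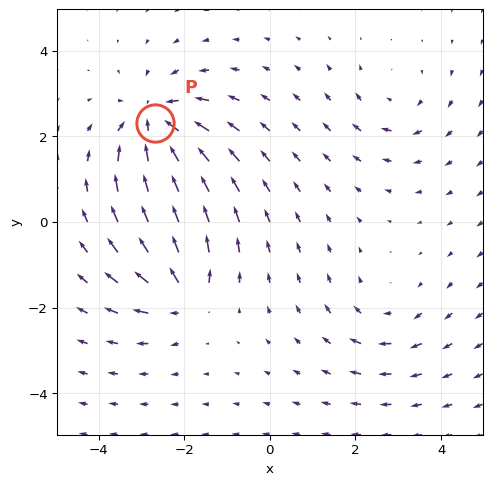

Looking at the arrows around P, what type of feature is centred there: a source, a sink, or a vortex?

At P (-2.7, 2.3) the arrows converge inward. Divergence about -5, curl ≈0 — negative divergence with near-zero curl is a sink.

sink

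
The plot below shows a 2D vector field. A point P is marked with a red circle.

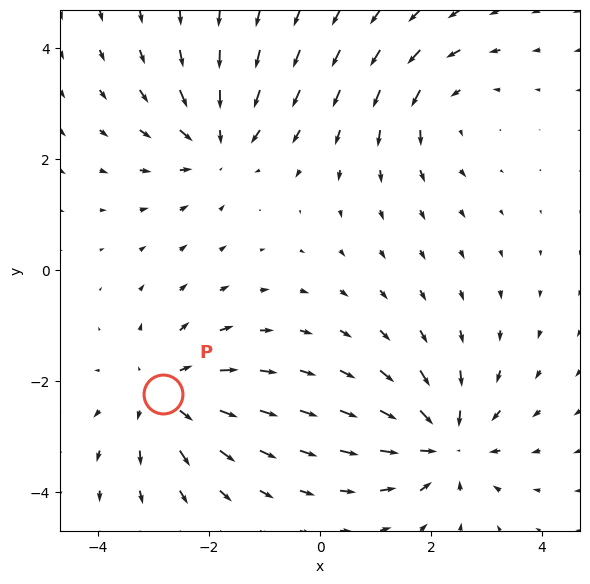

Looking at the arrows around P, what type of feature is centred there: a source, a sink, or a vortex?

At P (-2.8, -2.2) the arrows spread outward. Divergence about +5, curl ≈0 — positive divergence with near-zero curl is a source.

source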